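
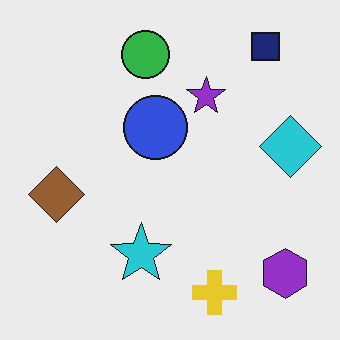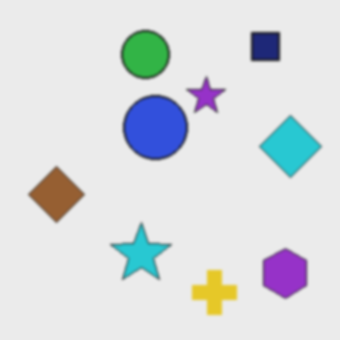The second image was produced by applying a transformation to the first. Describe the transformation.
It was lightly blurred.

Shape edges and outlines are uniformly softened across the whole image.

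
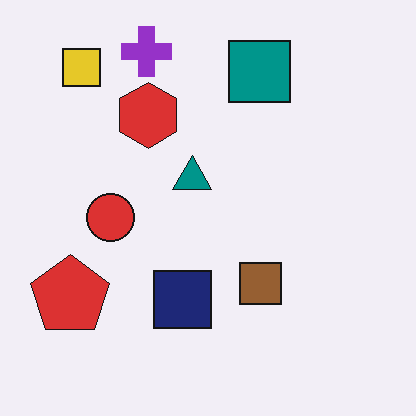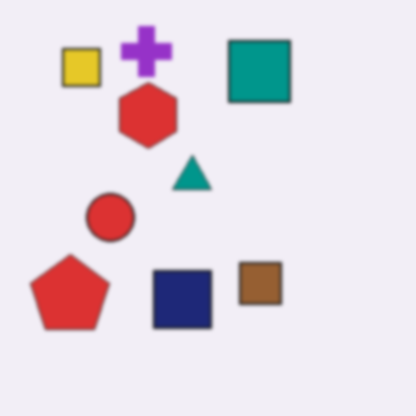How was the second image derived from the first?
Given a subtle gaussian blur.

Shape edges and outlines are uniformly softened across the whole image.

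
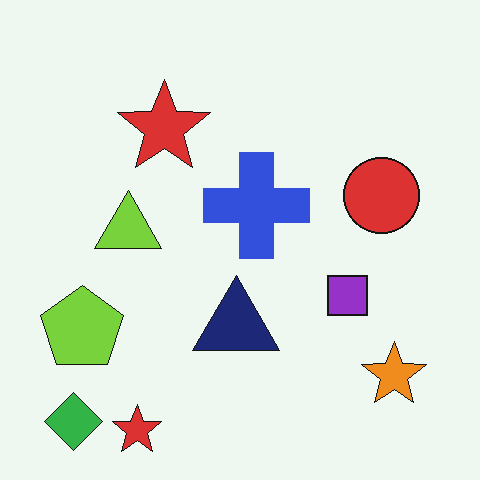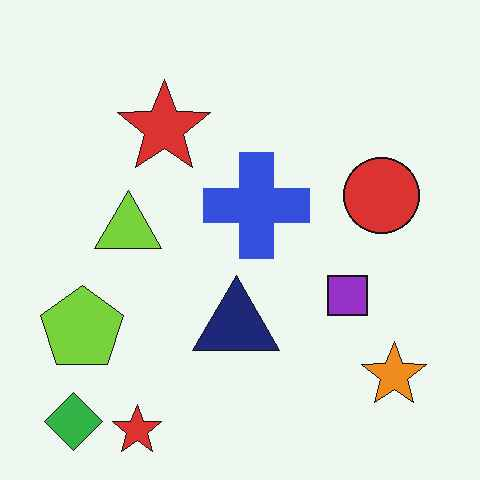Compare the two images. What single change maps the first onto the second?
The transformation is: JPEG-compressed with visible artifacts.

Blocky 8×8 compression artifacts appear around shape edges and the flat background shows ringing — characteristic JPEG degradation.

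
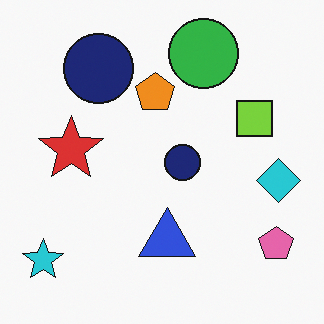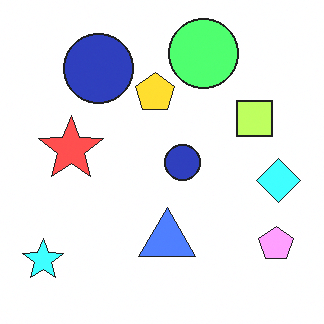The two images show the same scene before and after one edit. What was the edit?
The image was substantially brightened.

Every pixel — background and shapes alike — is uniformly brightened.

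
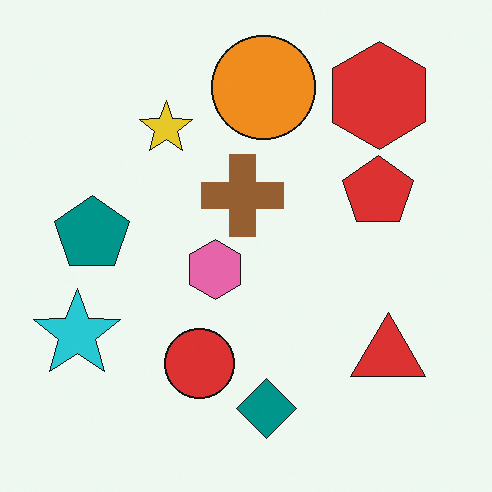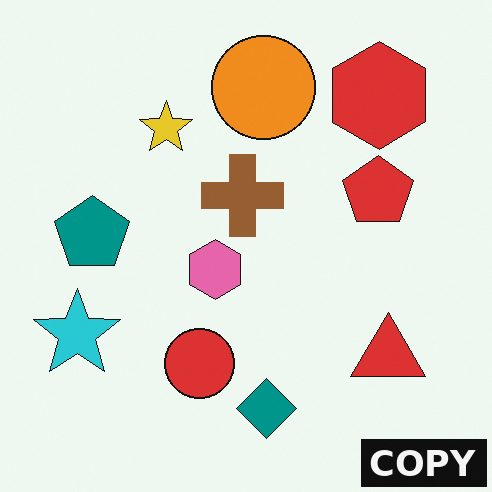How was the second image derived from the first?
Watermarked with the text "COPY" in the lower-right corner.

A dark label reading "COPY" appears in the lower-right corner.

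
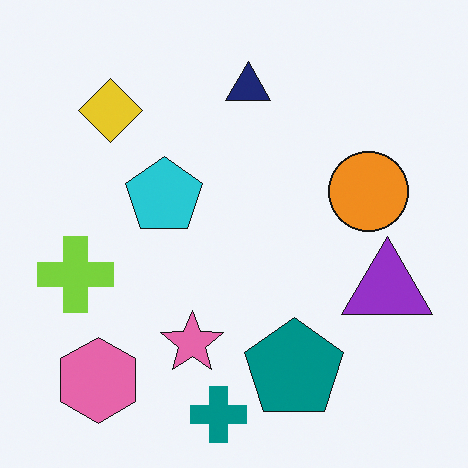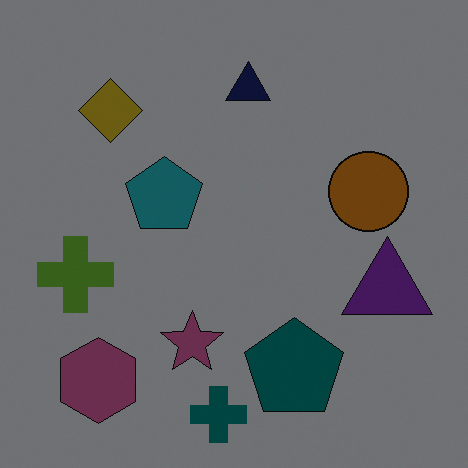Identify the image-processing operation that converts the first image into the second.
The second image is the first darkened a lot.

Every pixel — background and shapes alike — is uniformly darkened.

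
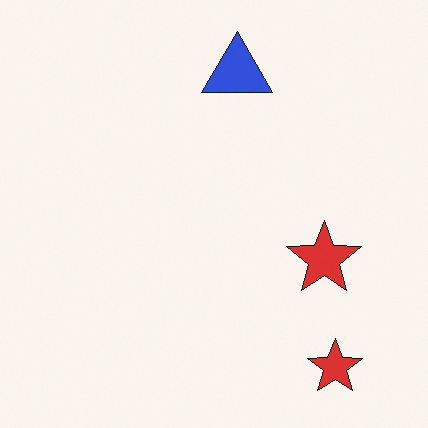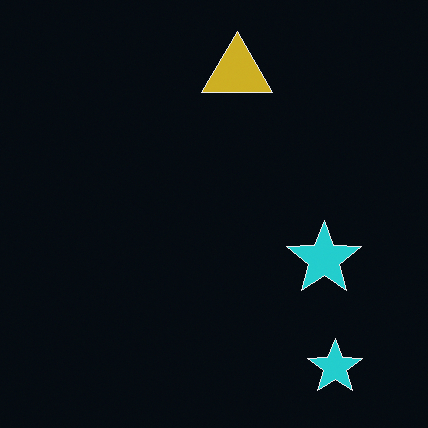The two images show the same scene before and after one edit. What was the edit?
The image was color-inverted (negative).

The light background has become dark and every shape's color is its complement — a photographic negative.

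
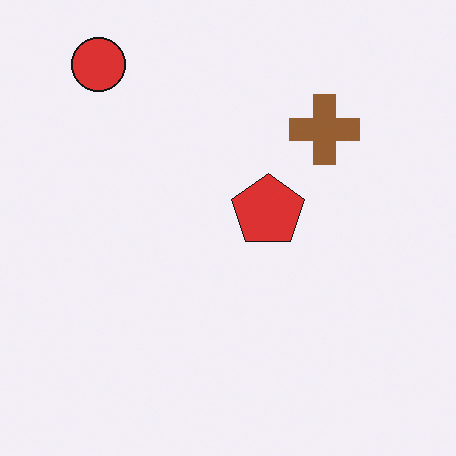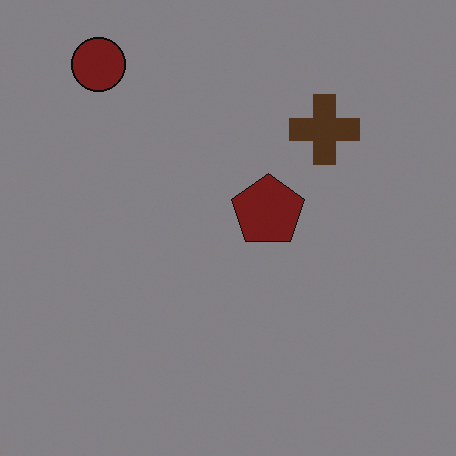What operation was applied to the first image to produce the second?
The image was substantially darkened.

Every pixel — background and shapes alike — is uniformly darkened.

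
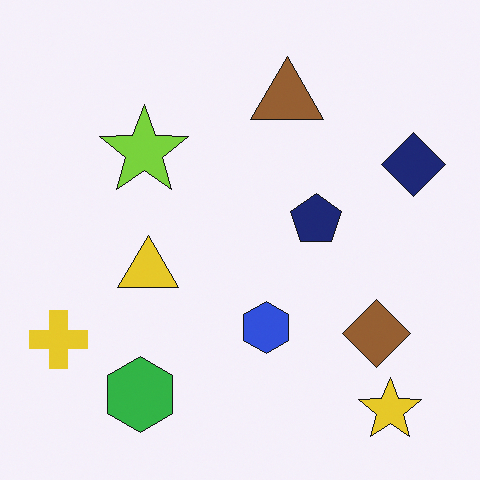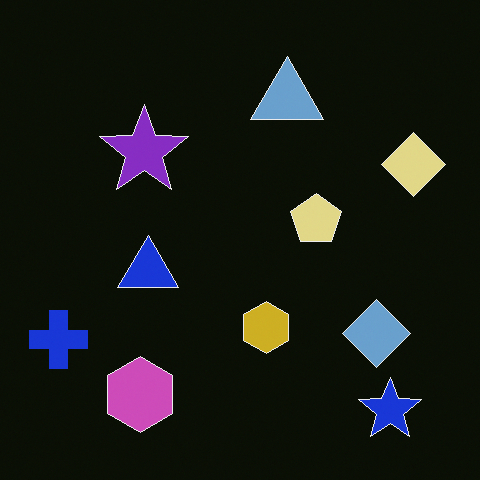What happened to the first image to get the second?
The second image is the first color-inverted (negative).

The light background has become dark and every shape's color is its complement — a photographic negative.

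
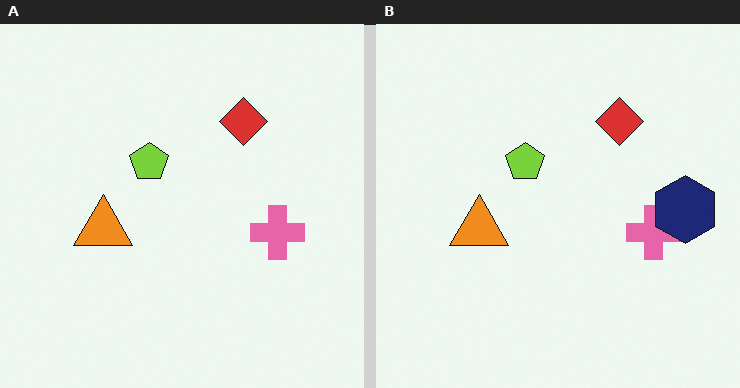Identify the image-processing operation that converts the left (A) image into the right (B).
It was overlaid with an additional navy hexagon.

A navy hexagon appears in the right (B) image that is absent from the left (A).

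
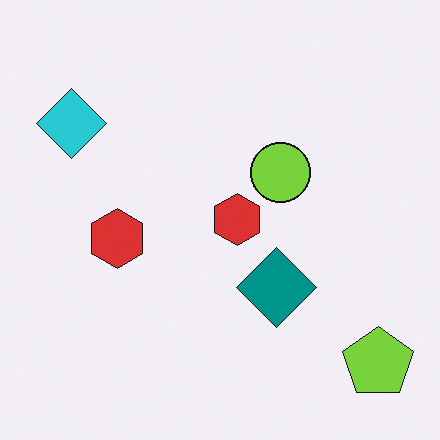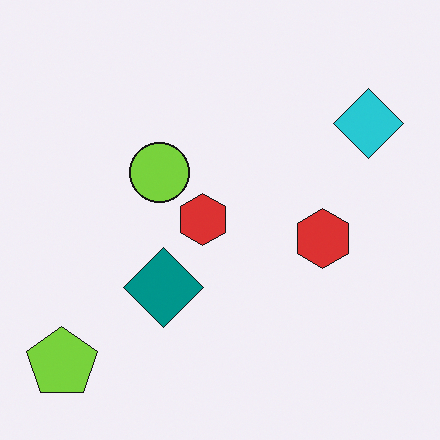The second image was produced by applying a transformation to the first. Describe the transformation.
The image was flipped horizontally (left ↔ right).

The lime pentagon is in the bottom-right of the first image and the bottom-left of the second — shapes on opposite sides of the vertical midline have swapped in a mirror flip.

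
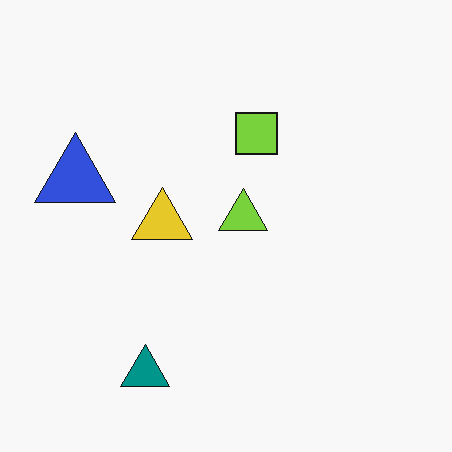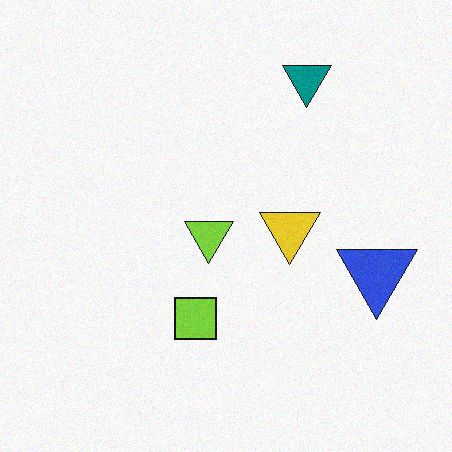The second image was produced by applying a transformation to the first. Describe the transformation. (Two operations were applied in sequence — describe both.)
Rotated 180°, then degraded with subtle gaussian noise.

The teal triangle sits in the bottom-left of the first image and the top-right of the second — consistent with a whole-image 180° rotation. Random speckle covers the whole image, including the flat background.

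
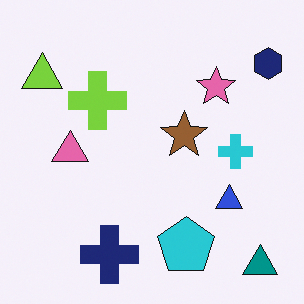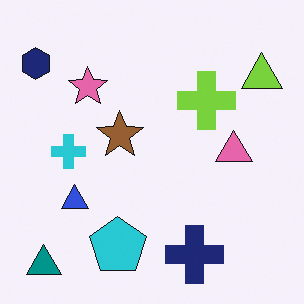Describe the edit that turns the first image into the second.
The second image is the first flipped horizontally (left ↔ right).

The navy hexagon is in the top-right of the first image and the top-left of the second — shapes on opposite sides of the vertical midline have swapped in a mirror flip.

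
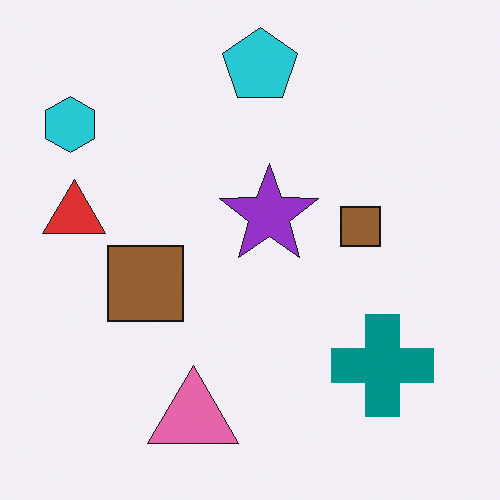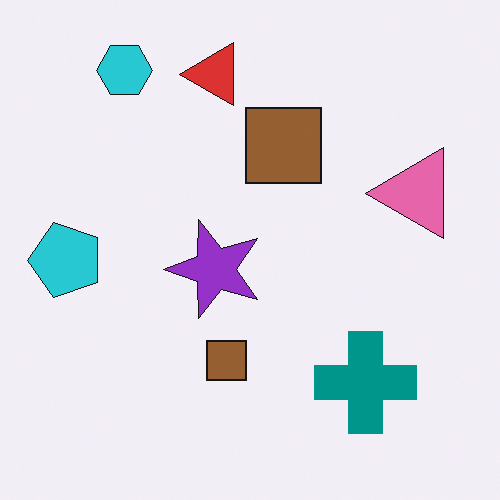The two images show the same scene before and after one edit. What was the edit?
The transformation is: transposed (reflected across the top-left ↔ bottom-right diagonal).

Shapes have swapped their row and column positions — what was in the top-right is now in the bottom-left — a diagonal reflection.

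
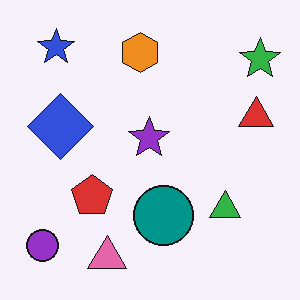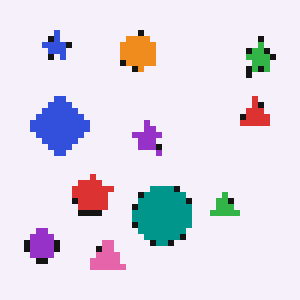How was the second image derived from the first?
The image was moderately pixelated.

Shapes are reduced to large square blocks; fine edges and outlines are lost — a downscale-then-upscale (mosaic) effect.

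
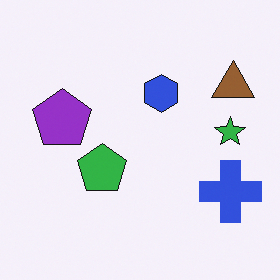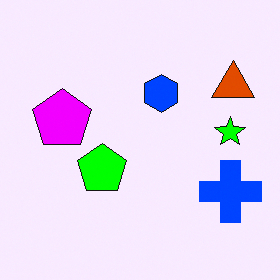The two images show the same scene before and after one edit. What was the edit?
This is the original image heavily oversaturated.

All colors are more vivid — a global saturation change.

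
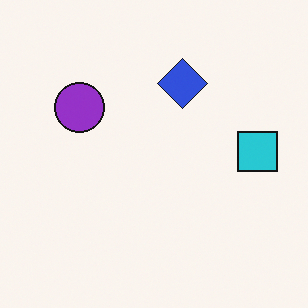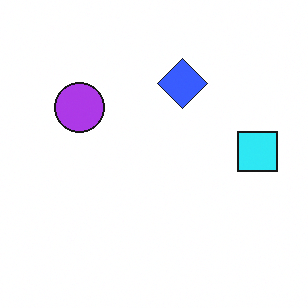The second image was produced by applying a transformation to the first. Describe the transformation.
The second image is the first brightened a little.

Every pixel — background and shapes alike — is uniformly brightened.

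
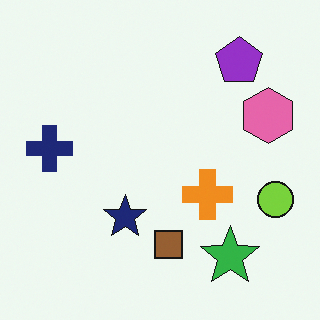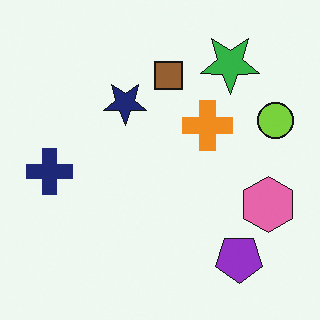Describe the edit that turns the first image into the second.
Flipped vertically (top ↔ bottom).

The purple pentagon is in the top-right of the first image and the bottom-right of the second — shapes on opposite sides of the horizontal midline have swapped in a mirror flip.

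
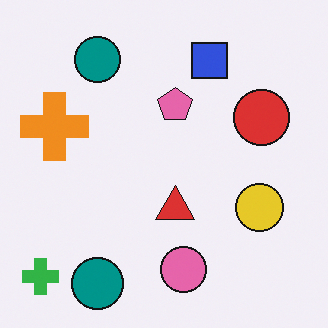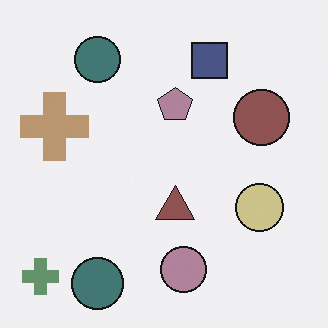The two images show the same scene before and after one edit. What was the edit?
It was made much more muted (saturation change).

All colors are more muted and greyish — a global saturation change.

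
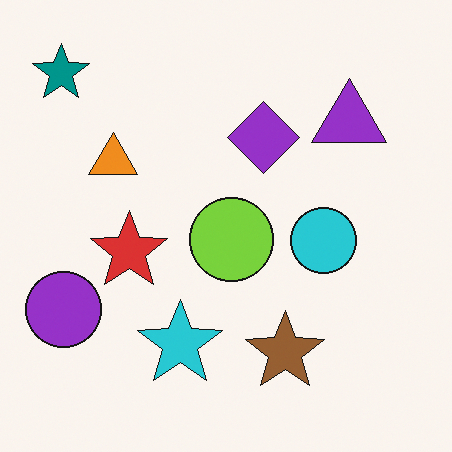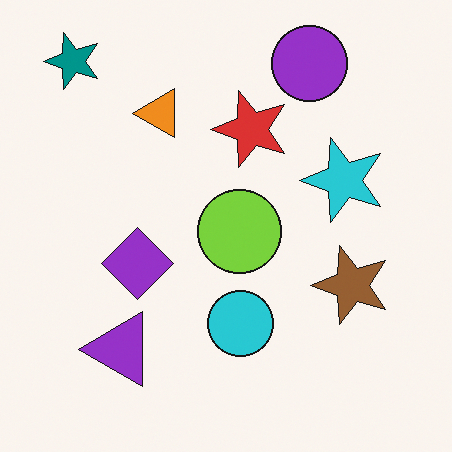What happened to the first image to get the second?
The second image is the first transposed (reflected across the top-left ↔ bottom-right diagonal).

Shapes have swapped their row and column positions — what was in the top-right is now in the bottom-left — a diagonal reflection.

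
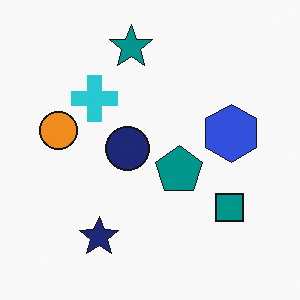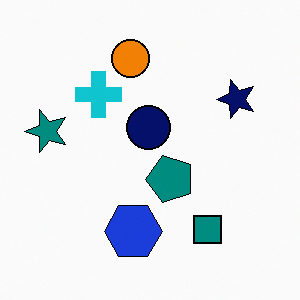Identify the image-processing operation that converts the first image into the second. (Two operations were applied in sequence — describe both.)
It was given slightly increased contrast, then transposed (reflected across the top-left ↔ bottom-right diagonal).

Tones are pushed away from mid-grey across the whole image — a global contrast change. Shapes have swapped their row and column positions — what was in the top-right is now in the bottom-left — a diagonal reflection.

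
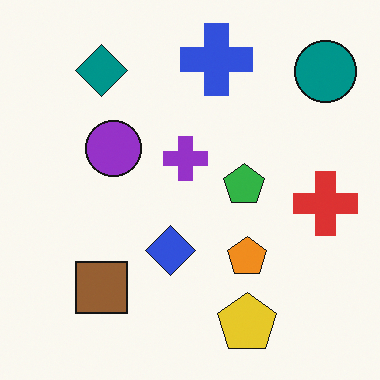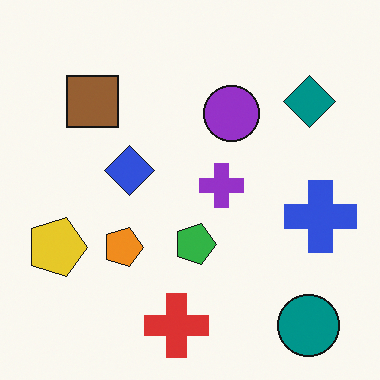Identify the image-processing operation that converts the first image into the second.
The image was rotated 90° clockwise.

The teal circle sits in the top-right of the first image and the bottom-right of the second — consistent with a whole-image 90° clockwise rotation.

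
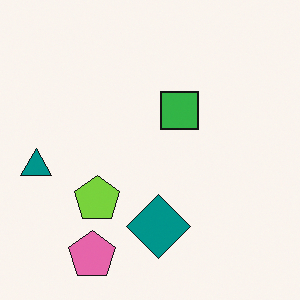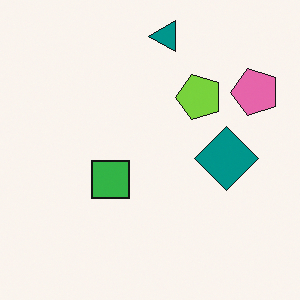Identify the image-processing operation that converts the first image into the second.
The second image is the first transposed (reflected across the top-left ↔ bottom-right diagonal).

Shapes have swapped their row and column positions — what was in the top-right is now in the bottom-left — a diagonal reflection.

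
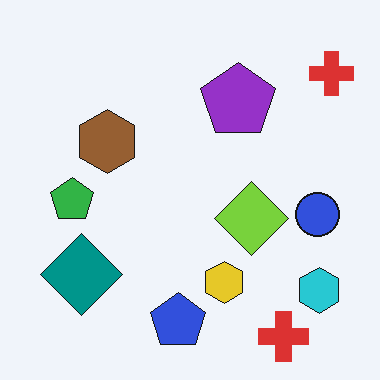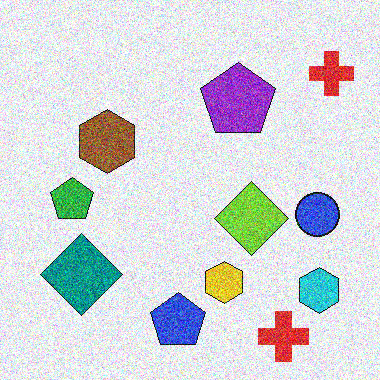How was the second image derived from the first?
It was degraded with strong gaussian noise.

Random speckle covers the whole image, including the flat background.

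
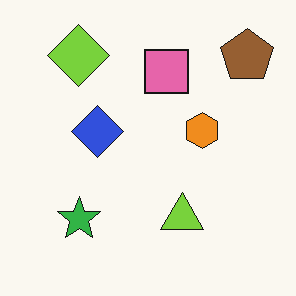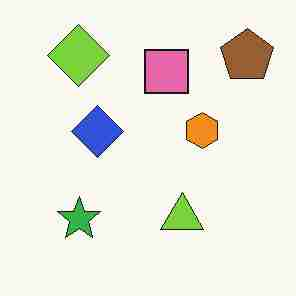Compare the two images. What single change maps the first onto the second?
The transformation is: degraded with heavy JPEG compression.

Blocky 8×8 compression artifacts appear around shape edges and the flat background shows ringing — characteristic JPEG degradation.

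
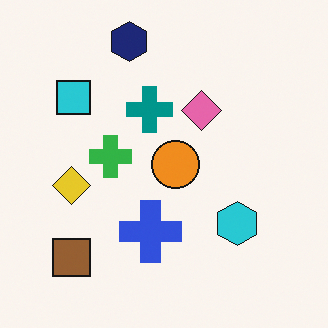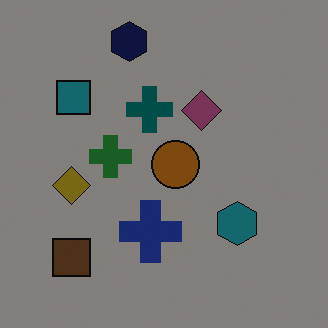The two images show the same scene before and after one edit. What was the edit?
The image was noticeably darkened.

Every pixel — background and shapes alike — is uniformly darkened.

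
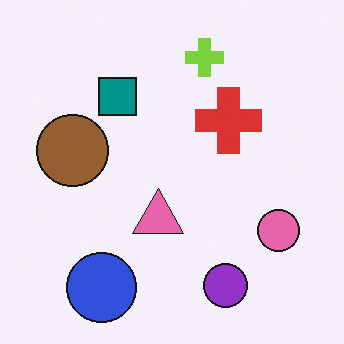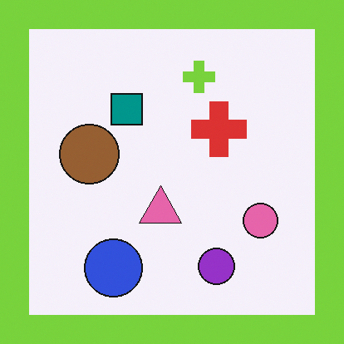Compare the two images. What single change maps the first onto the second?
Framed with a lime border.

A solid lime frame runs around the edge of the second image, with the content slightly shrunk inside it.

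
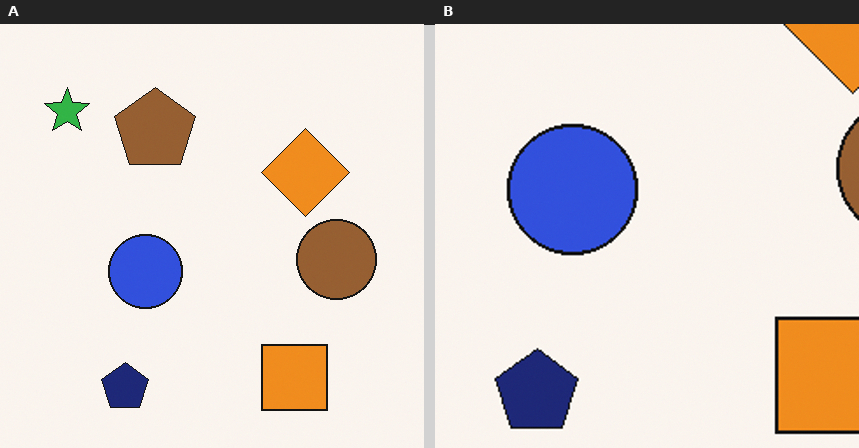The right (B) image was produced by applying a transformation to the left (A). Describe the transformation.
The transformation is: cropped to a noticeably smaller region and rescaled.

The visible shapes are larger and the field of view is narrower; shapes near the original edges may be partly or wholly outside the frame — a crop-and-rescale.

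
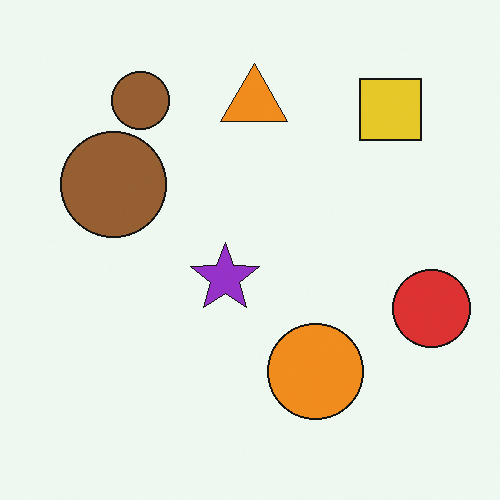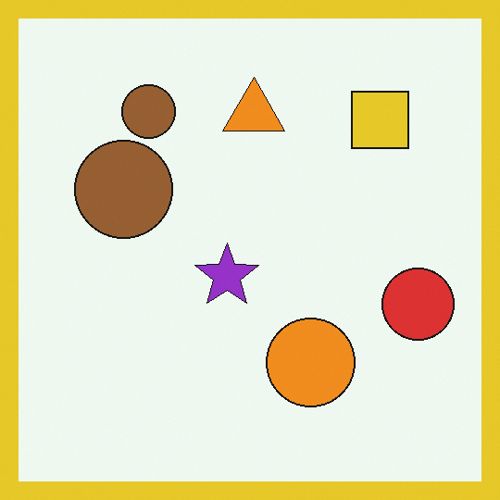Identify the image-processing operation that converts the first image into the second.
Framed with a yellow border.

A solid yellow frame runs around the edge of the second image, with the content slightly shrunk inside it.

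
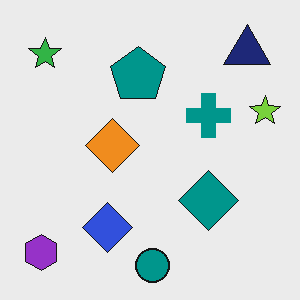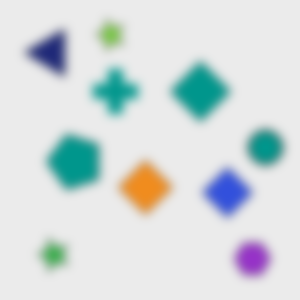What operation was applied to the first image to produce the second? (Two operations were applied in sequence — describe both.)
This is the original image rotated 90° counter-clockwise, then heavily blurred.

The purple hexagon sits in the bottom-left of the first image and the bottom-right of the second — consistent with a whole-image 90° counter-clockwise rotation. Shape edges and outlines are uniformly softened across the whole image.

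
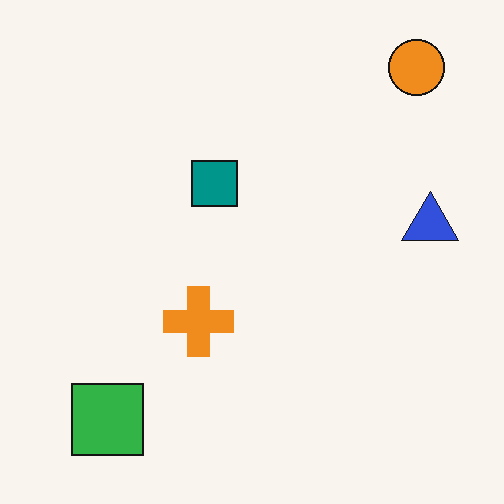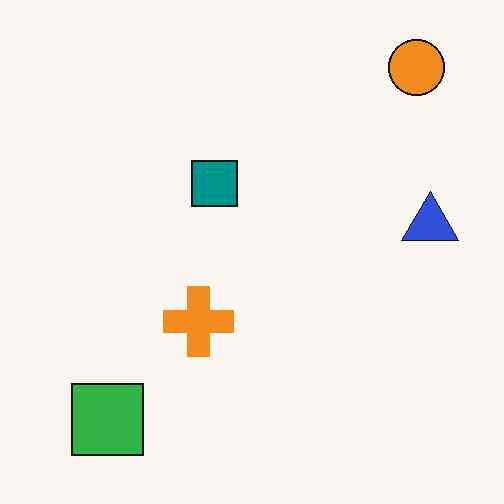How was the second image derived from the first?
The image was given moderate JPEG compression.

Blocky 8×8 compression artifacts appear around shape edges and the flat background shows ringing — characteristic JPEG degradation.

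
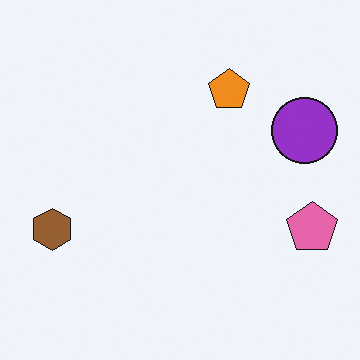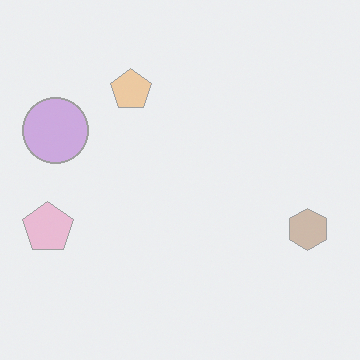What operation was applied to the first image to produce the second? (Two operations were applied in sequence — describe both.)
The second image is the first flipped horizontally (left ↔ right), then washed out (contrast reduced).

The pink pentagon is in the right of the first image and the left of the second — shapes on opposite sides of the vertical midline have swapped in a mirror flip. Tones are pushed toward mid-grey across the whole image — a global contrast change.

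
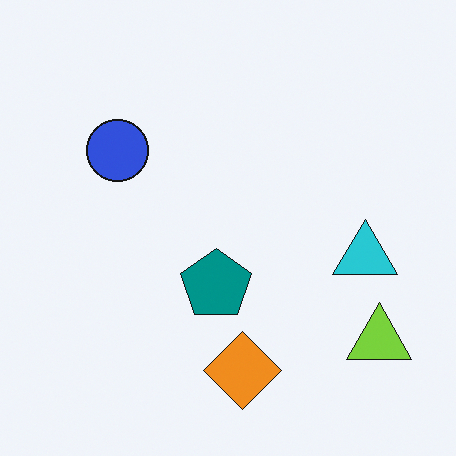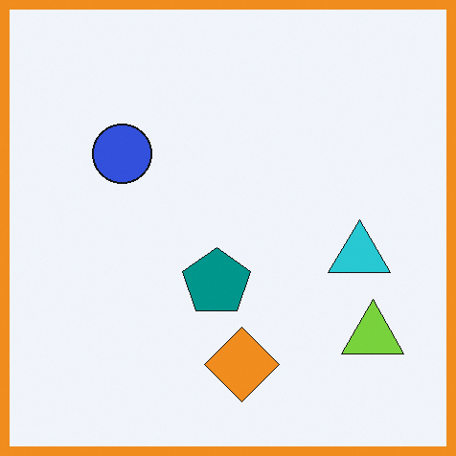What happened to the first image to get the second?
The transformation is: framed with a orange border.

A solid orange frame runs around the edge of the second image, with the content slightly shrunk inside it.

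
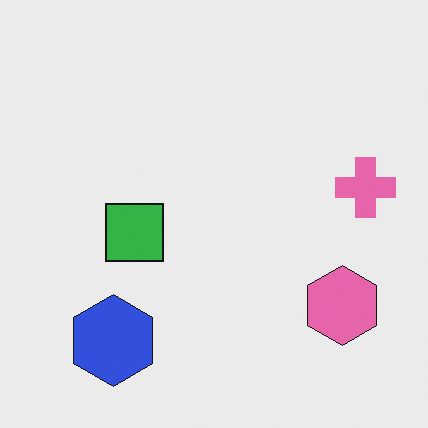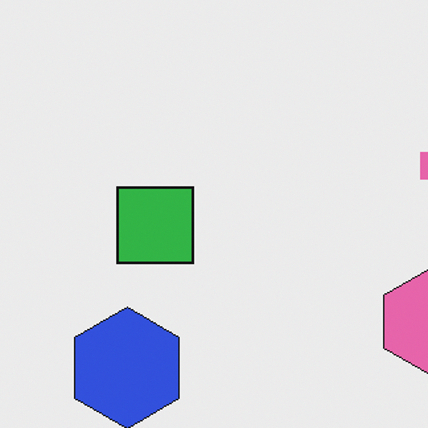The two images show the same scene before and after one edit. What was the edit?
The second image is the first cropped slightly and scaled back up.

The visible shapes are larger and the field of view is narrower; shapes near the original edges may be partly or wholly outside the frame — a crop-and-rescale.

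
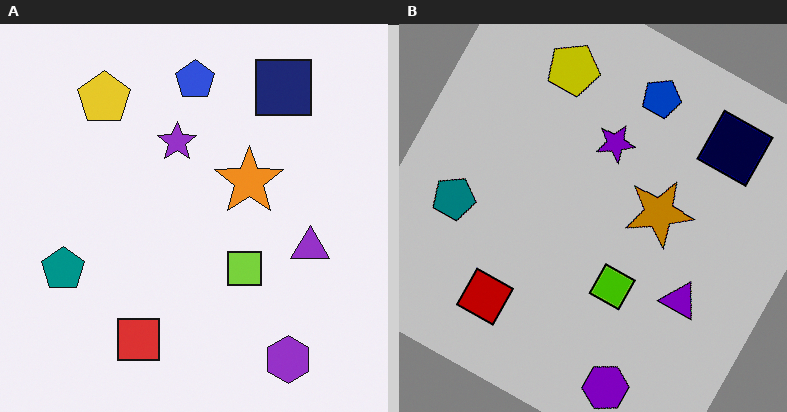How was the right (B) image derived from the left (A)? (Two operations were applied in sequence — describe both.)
This is the original image rotated clockwise by a moderate amount, then aggressively posterized.

Every shape is tilted by the same angle and the image corners show triangular fill wedges — a whole-image rotation by a non-right angle. Each flat color has snapped to a coarser quantized level — most visibly, the near-white background has dropped to a flat grey.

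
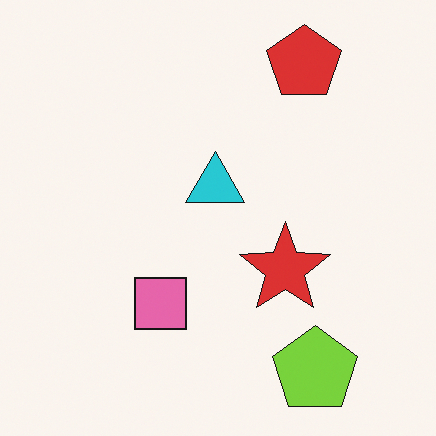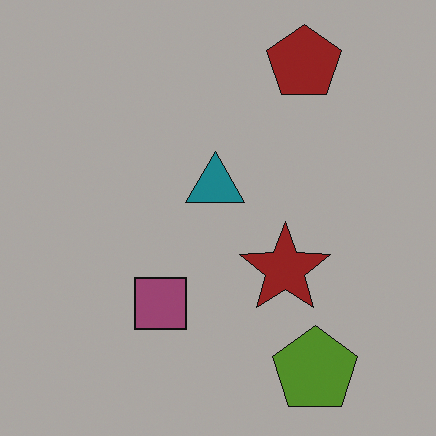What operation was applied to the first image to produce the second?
It was darkened a lot.

Every pixel — background and shapes alike — is uniformly darkened.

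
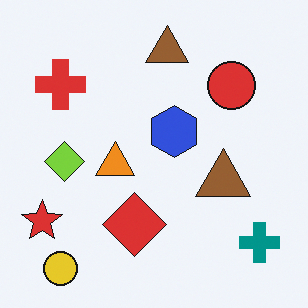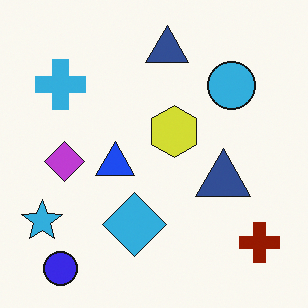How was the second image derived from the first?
Hue-shifted through roughly half the color wheel.

Every shape's color has rotated by the same amount around the hue wheel — a uniform hue shift.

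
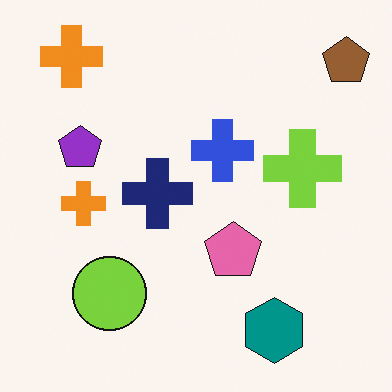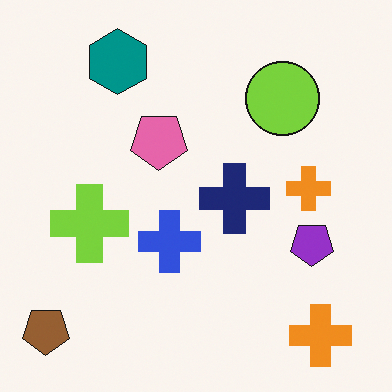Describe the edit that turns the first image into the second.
The transformation is: rotated 180°.

The brown pentagon sits in the top-right of the first image and the bottom-left of the second — consistent with a whole-image 180° rotation.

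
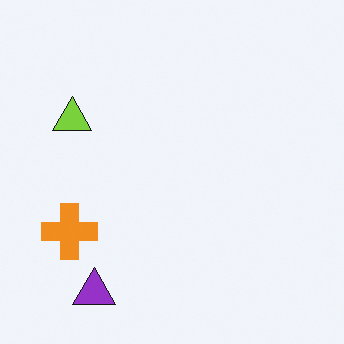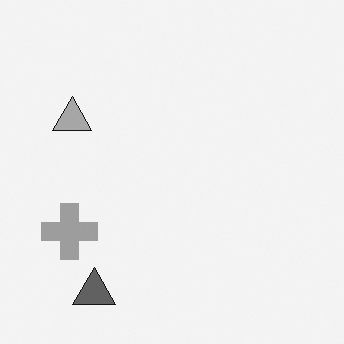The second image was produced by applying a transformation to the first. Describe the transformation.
The second image is the first converted to grayscale.

All color is removed — every shape is now a shade of grey.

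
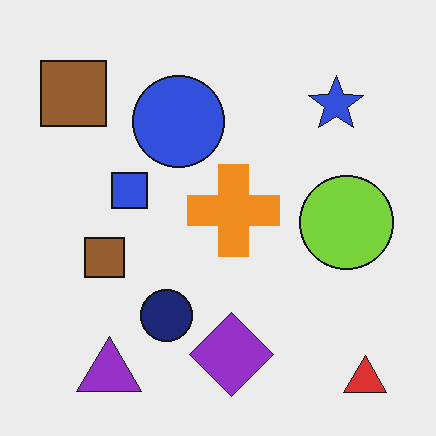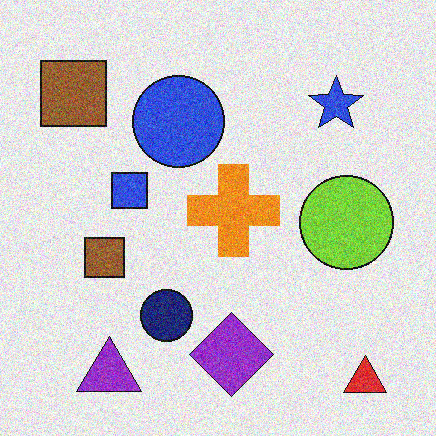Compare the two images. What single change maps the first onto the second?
Degraded with moderate additive noise.

Random speckle covers the whole image, including the flat background.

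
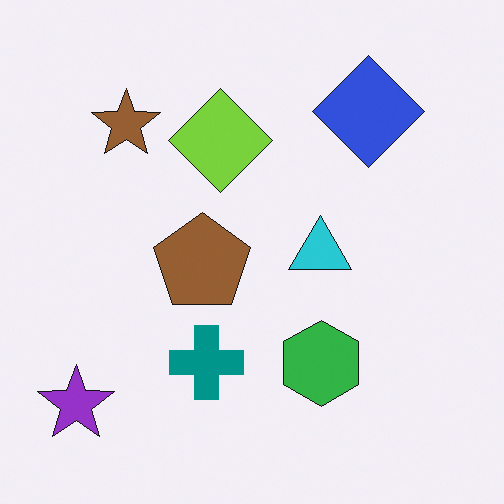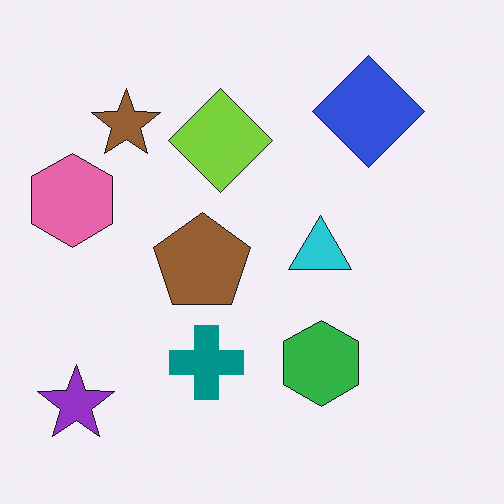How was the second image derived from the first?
It was overlaid with an additional pink hexagon.

A pink hexagon appears in the second image that is absent from the first.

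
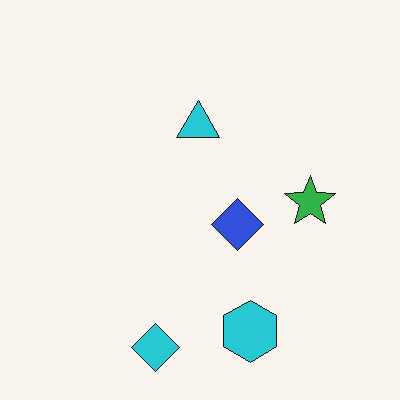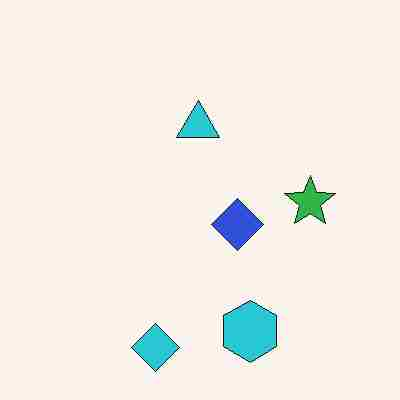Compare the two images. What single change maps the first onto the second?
Degraded with heavy JPEG compression.

Blocky 8×8 compression artifacts appear around shape edges and the flat background shows ringing — characteristic JPEG degradation.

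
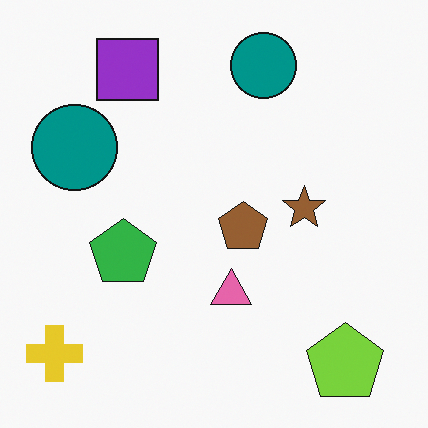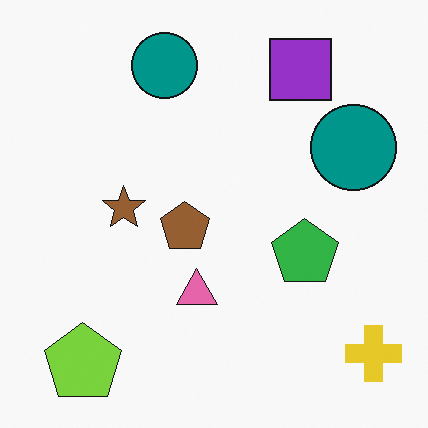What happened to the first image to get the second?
Flipped horizontally (left ↔ right).

The yellow cross is in the bottom-left of the first image and the bottom-right of the second — shapes on opposite sides of the vertical midline have swapped in a mirror flip.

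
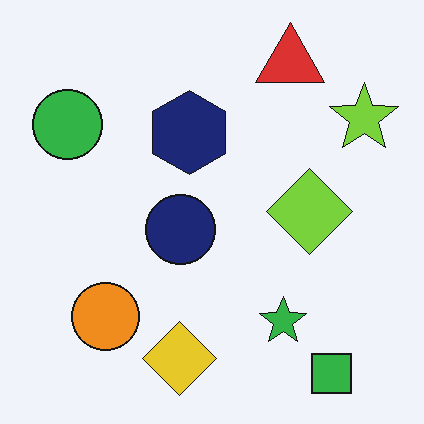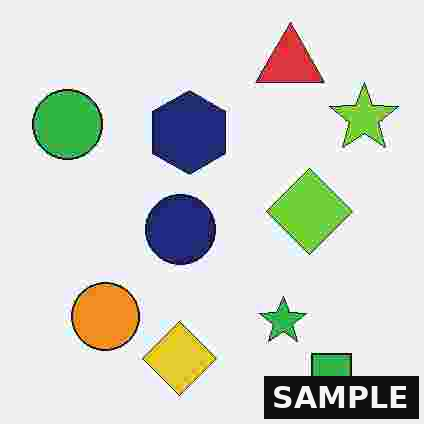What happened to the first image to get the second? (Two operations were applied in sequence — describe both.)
Degraded with heavy JPEG compression, then watermarked with the text "SAMPLE" in the lower-right corner.

Blocky 8×8 compression artifacts appear around shape edges and the flat background shows ringing — characteristic JPEG degradation. A dark label reading "SAMPLE" appears in the lower-right corner.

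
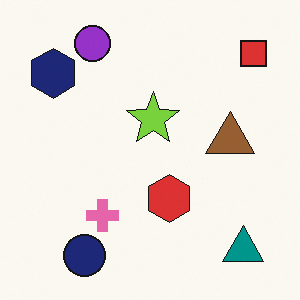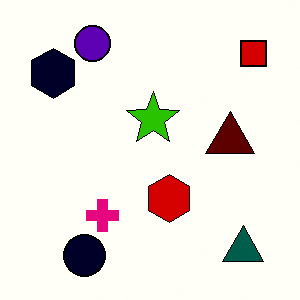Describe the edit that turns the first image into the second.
It was given much higher contrast.

Tones are pushed away from mid-grey across the whole image — a global contrast change.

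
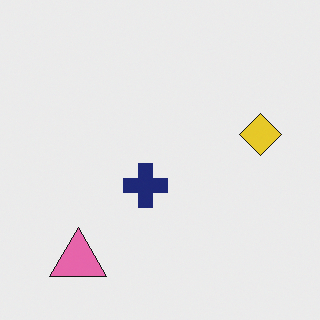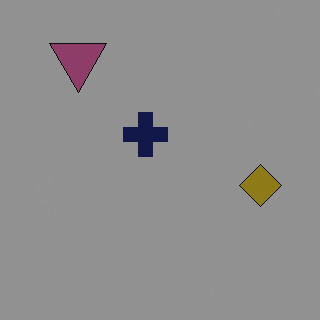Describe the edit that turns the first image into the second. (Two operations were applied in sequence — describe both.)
Substantially darkened, then flipped vertically (top ↔ bottom).

Every pixel — background and shapes alike — is uniformly darkened. The pink triangle is in the bottom-left of the first image and the top-left of the second — shapes on opposite sides of the horizontal midline have swapped in a mirror flip.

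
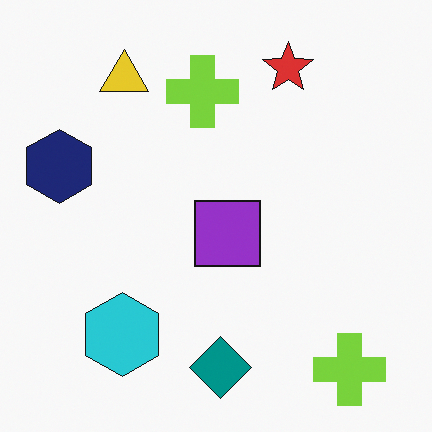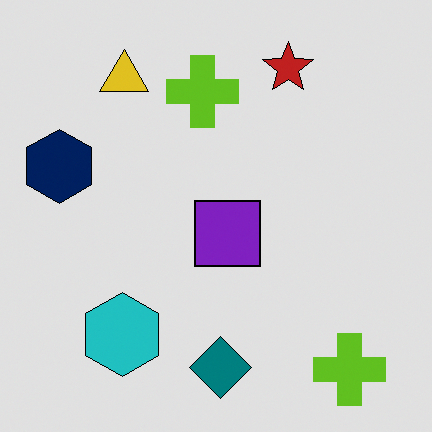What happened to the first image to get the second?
The image was posterized to a reduced palette.

Each flat color has snapped to a coarser quantized level — most visibly, the near-white background has dropped to a flat grey.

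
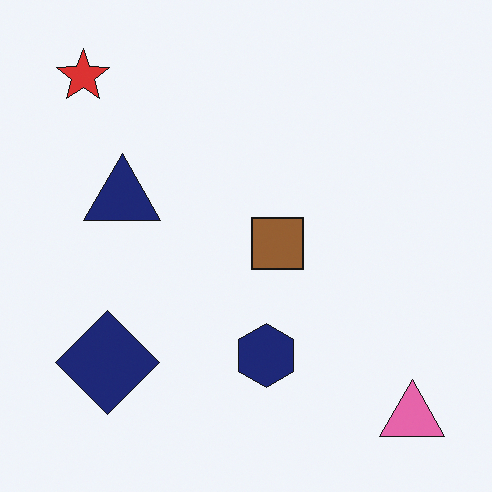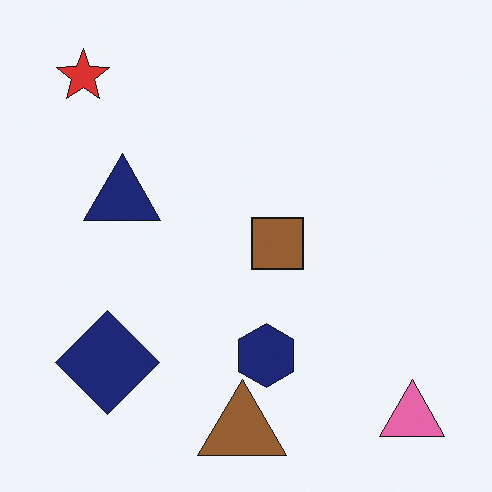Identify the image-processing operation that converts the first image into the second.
The image was overlaid with an additional brown triangle.

A brown triangle appears in the second image that is absent from the first.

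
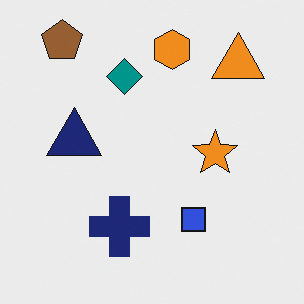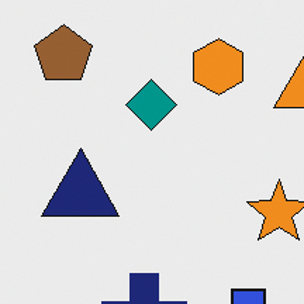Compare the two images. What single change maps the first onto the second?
The image was cropped to a modestly smaller region and rescaled.

The visible shapes are larger and the field of view is narrower; shapes near the original edges may be partly or wholly outside the frame — a crop-and-rescale.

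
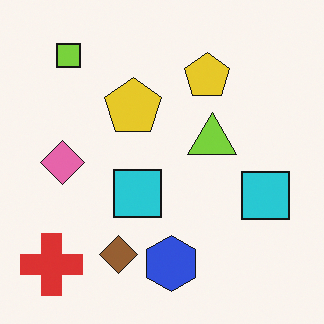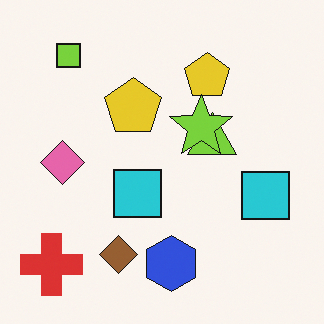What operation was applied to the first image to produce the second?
Overlaid with an additional lime star.

A lime star appears in the second image that is absent from the first.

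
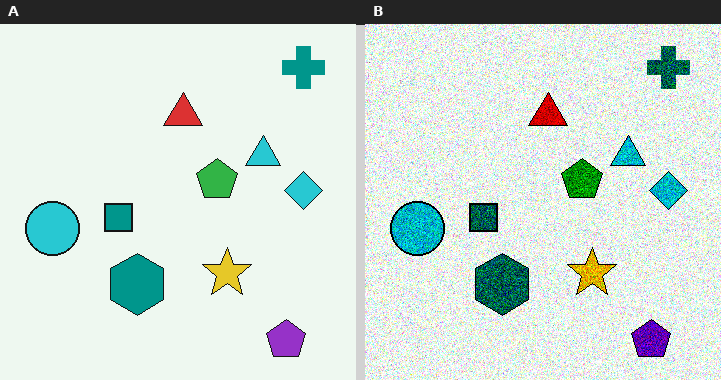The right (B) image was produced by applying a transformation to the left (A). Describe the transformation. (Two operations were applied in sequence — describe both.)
The transformation is: degraded with moderate additive noise, then boosted in contrast.

Random speckle covers the whole image, including the flat background. Tones are pushed away from mid-grey across the whole image — a global contrast change.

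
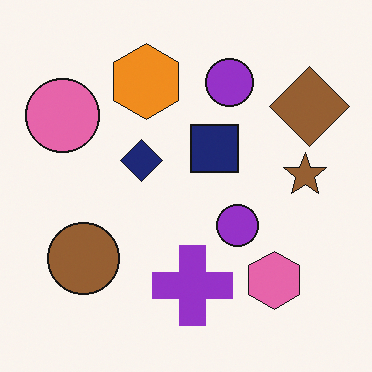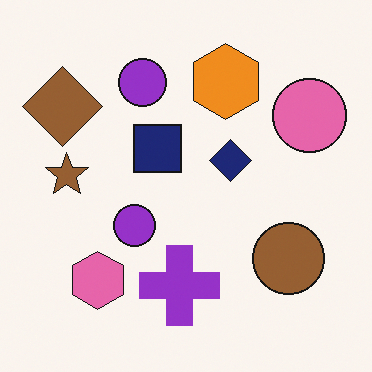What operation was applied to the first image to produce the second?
The second image is the first flipped horizontally (left ↔ right).

The pink circle is in the top-left of the first image and the top-right of the second — shapes on opposite sides of the vertical midline have swapped in a mirror flip.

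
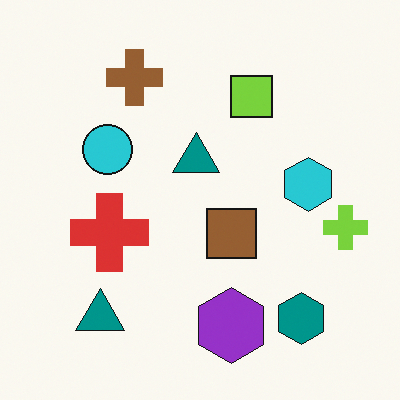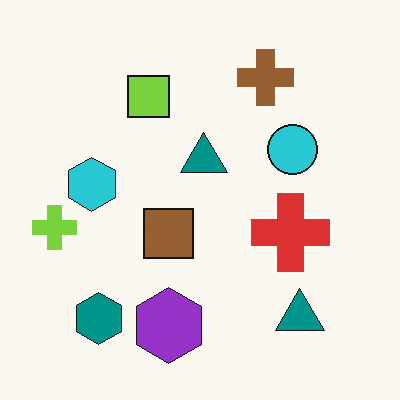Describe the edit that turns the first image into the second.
The transformation is: flipped horizontally (left ↔ right).

The lime cross is in the right of the first image and the left of the second — shapes on opposite sides of the vertical midline have swapped in a mirror flip.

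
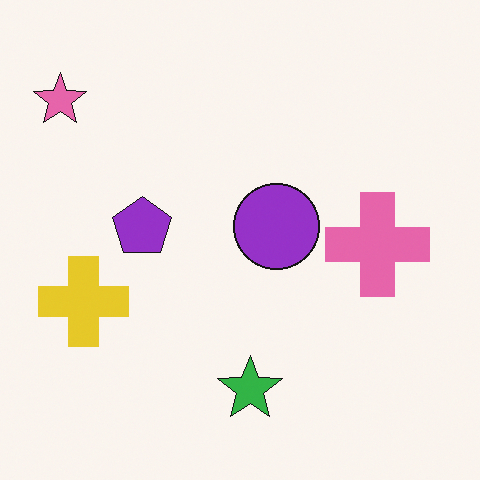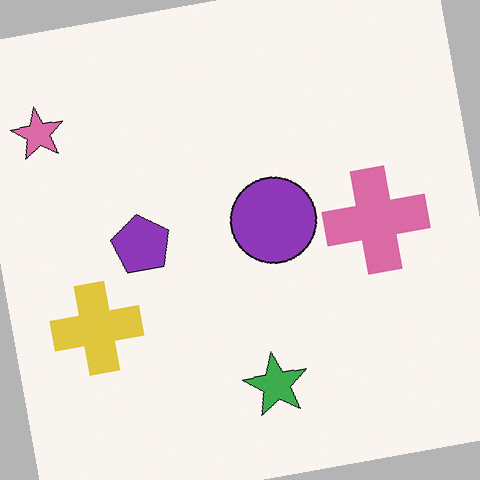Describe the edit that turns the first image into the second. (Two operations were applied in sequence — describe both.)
This is the original image rotated counter-clockwise by a slight angle, then slightly desaturated.

Every shape is tilted by the same angle and the image corners show triangular fill wedges — a whole-image rotation by a non-right angle. All colors are more muted and greyish — a global saturation change.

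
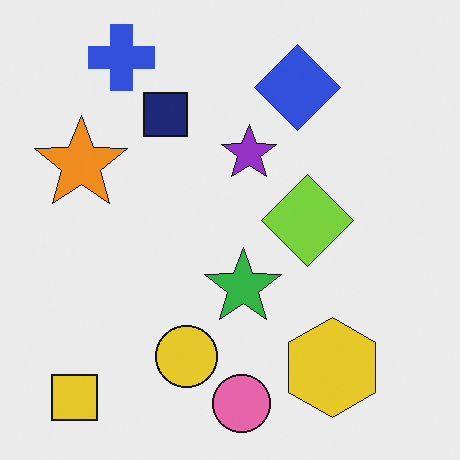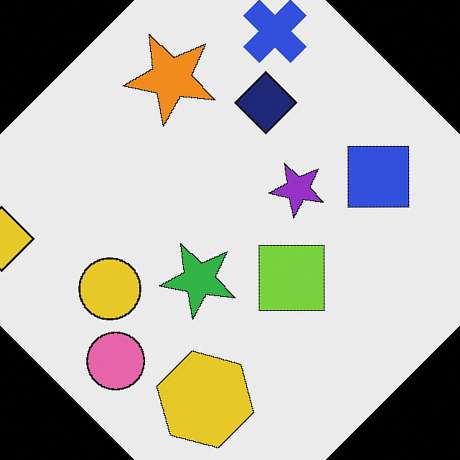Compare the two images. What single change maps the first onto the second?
It was rotated clockwise by a large amount — several tens of degrees.

Every shape is tilted by the same angle and the image corners show triangular fill wedges — a whole-image rotation by a non-right angle.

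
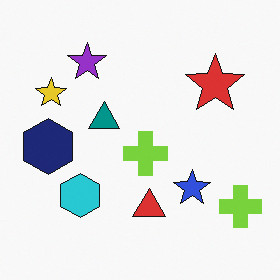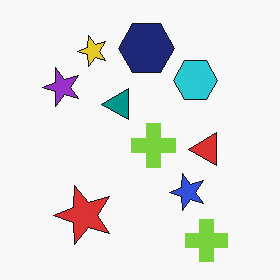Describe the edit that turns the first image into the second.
It was transposed (reflected across the top-left ↔ bottom-right diagonal).

Shapes have swapped their row and column positions — what was in the top-right is now in the bottom-left — a diagonal reflection.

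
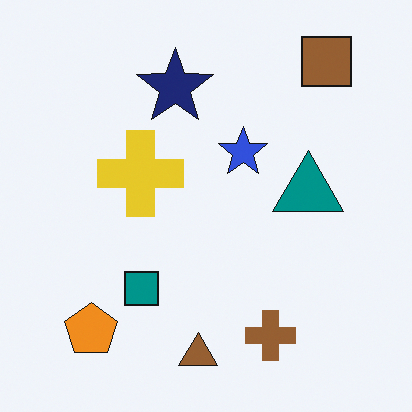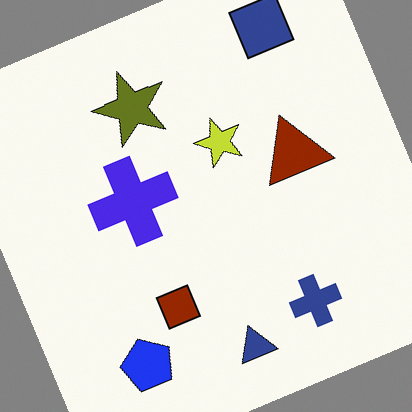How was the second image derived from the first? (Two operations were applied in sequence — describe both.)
The second image is the first rotated counter-clockwise by a moderate amount, then hue-shifted by a large amount.

Every shape is tilted by the same angle and the image corners show triangular fill wedges — a whole-image rotation by a non-right angle. Every shape's color has rotated by the same amount around the hue wheel — a uniform hue shift.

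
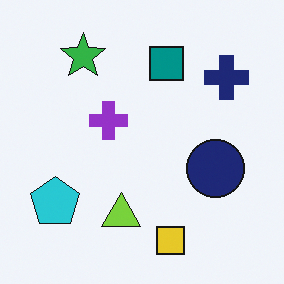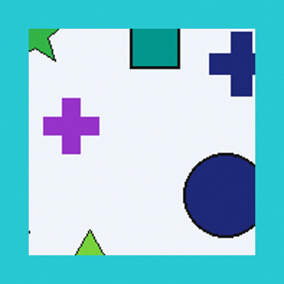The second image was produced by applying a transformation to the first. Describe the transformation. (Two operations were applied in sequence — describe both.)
It was cropped to a noticeably smaller region and rescaled, then framed with a cyan border.

The visible shapes are larger and the field of view is narrower; shapes near the original edges may be partly or wholly outside the frame — a crop-and-rescale. A solid cyan frame runs around the edge of the second image, with the content slightly shrunk inside it.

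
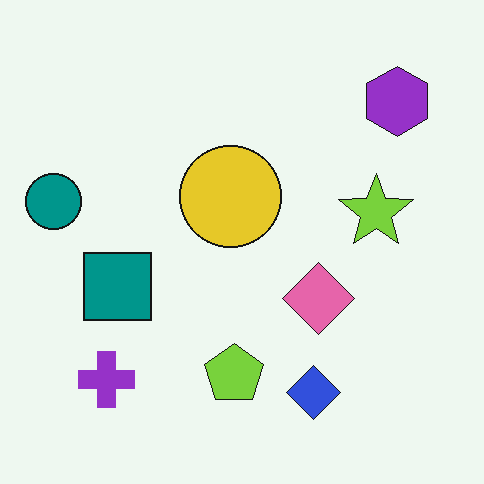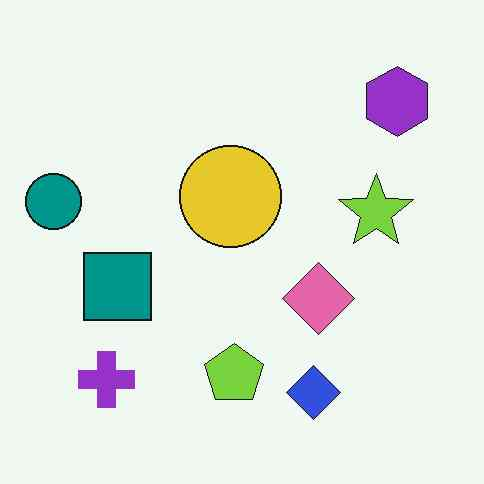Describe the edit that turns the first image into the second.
The transformation is: given moderate JPEG compression.

Blocky 8×8 compression artifacts appear around shape edges and the flat background shows ringing — characteristic JPEG degradation.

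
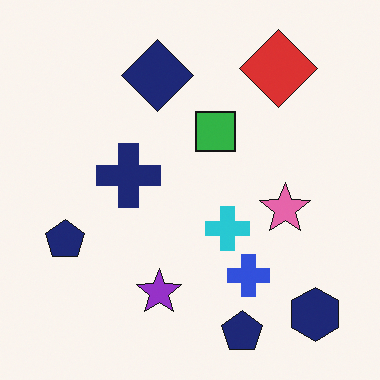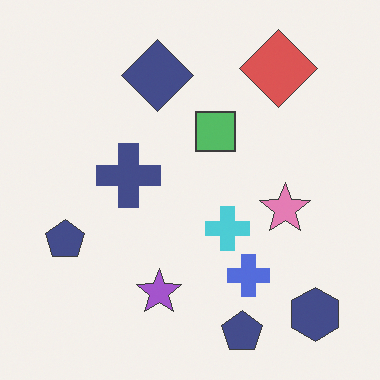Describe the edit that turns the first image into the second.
The transformation is: given slightly reduced contrast.

Tones are pushed toward mid-grey across the whole image — a global contrast change.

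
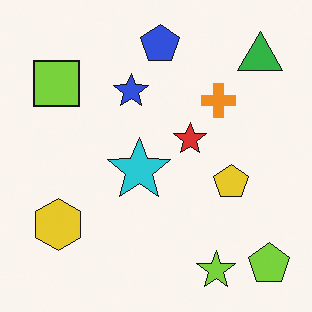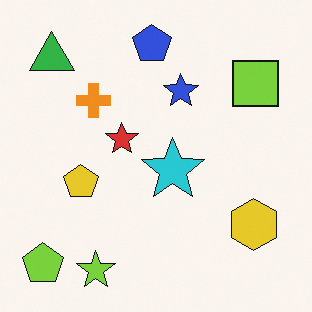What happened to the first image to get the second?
It was flipped horizontally (left ↔ right).

The lime pentagon is in the bottom-right of the first image and the bottom-left of the second — shapes on opposite sides of the vertical midline have swapped in a mirror flip.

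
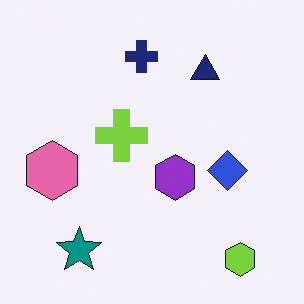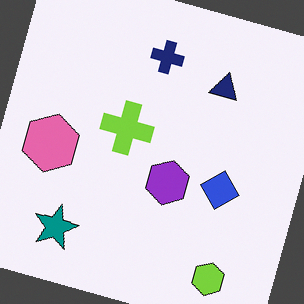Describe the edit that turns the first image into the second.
The transformation is: rotated clockwise by a clearly visible amount.

Every shape is tilted by the same angle and the image corners show triangular fill wedges — a whole-image rotation by a non-right angle.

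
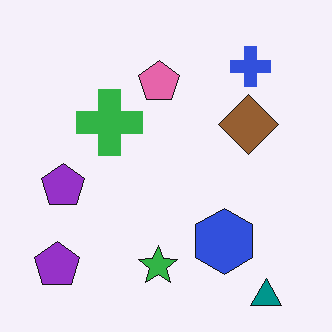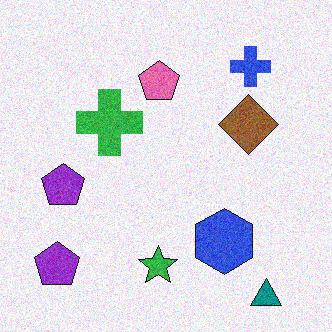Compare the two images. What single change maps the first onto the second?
The transformation is: degraded with moderate additive noise.

Random speckle covers the whole image, including the flat background.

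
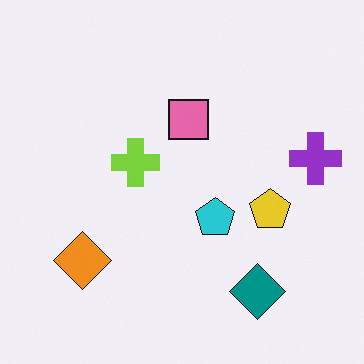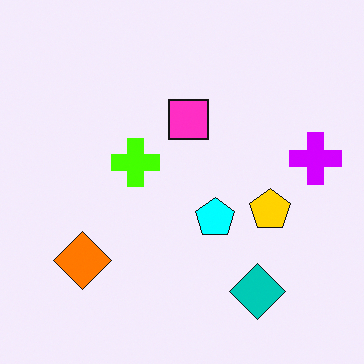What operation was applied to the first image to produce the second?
The image was heavily oversaturated.

All colors are more vivid — a global saturation change.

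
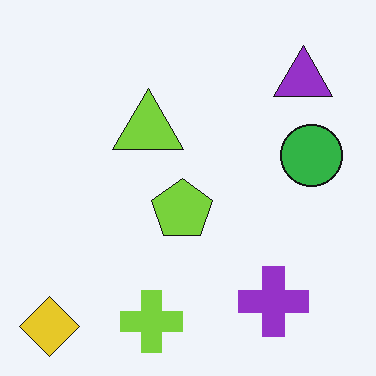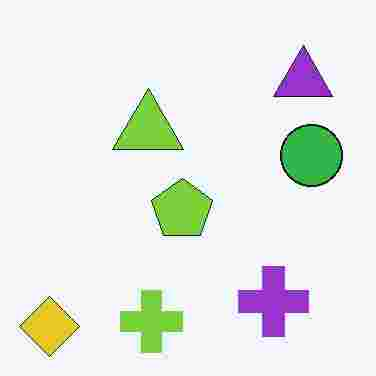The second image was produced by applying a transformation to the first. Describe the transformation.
Heavily JPEG-compressed with obvious blocking artifacts.

Blocky 8×8 compression artifacts appear around shape edges and the flat background shows ringing — characteristic JPEG degradation.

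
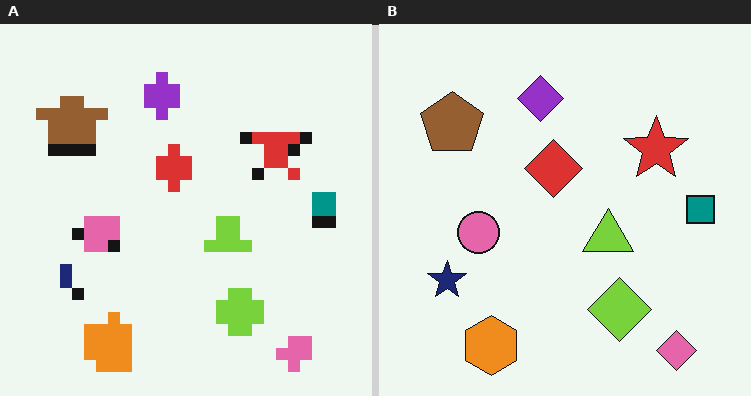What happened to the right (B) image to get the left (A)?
This is the original image coarsely pixelated.

Shapes are reduced to large square blocks; fine edges and outlines are lost — a downscale-then-upscale (mosaic) effect.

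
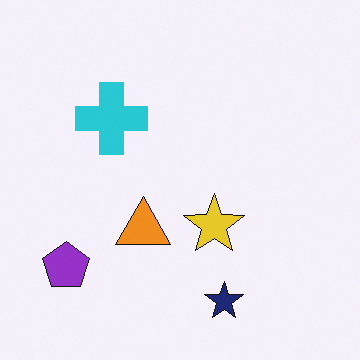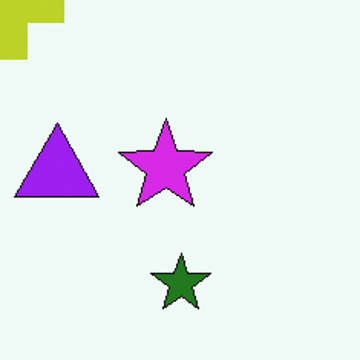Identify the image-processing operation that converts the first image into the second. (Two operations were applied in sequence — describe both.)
The second image is the first hue-shifted by a large amount, then cropped to a modestly smaller region and rescaled.

Every shape's color has rotated by the same amount around the hue wheel — a uniform hue shift. The visible shapes are larger and the field of view is narrower; shapes near the original edges may be partly or wholly outside the frame — a crop-and-rescale.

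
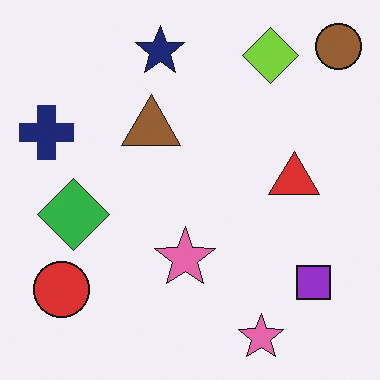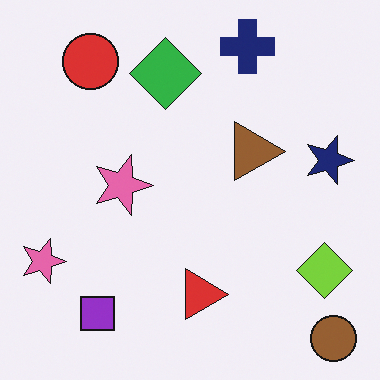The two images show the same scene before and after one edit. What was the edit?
This is the original image rotated 90° clockwise.

The brown circle sits in the top-right of the first image and the bottom-right of the second — consistent with a whole-image 90° clockwise rotation.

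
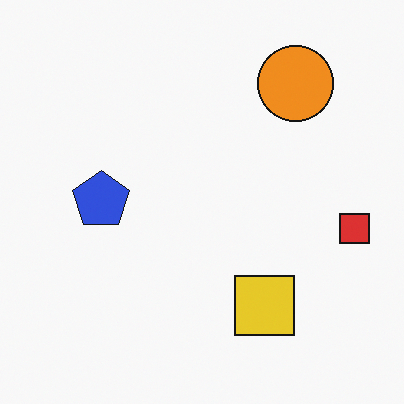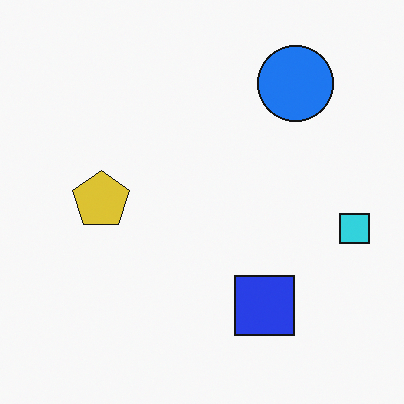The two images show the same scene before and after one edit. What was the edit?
The image was hue-shifted by a large amount.

Every shape's color has rotated by the same amount around the hue wheel — a uniform hue shift.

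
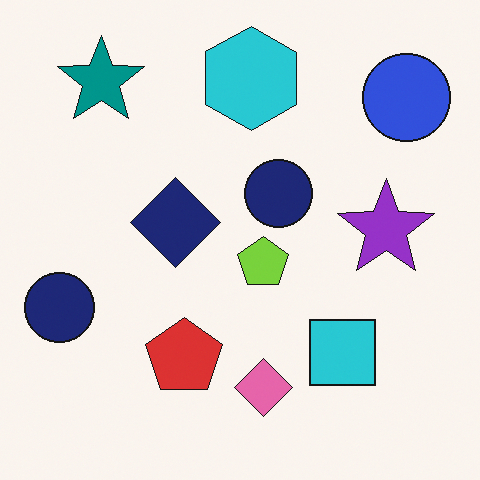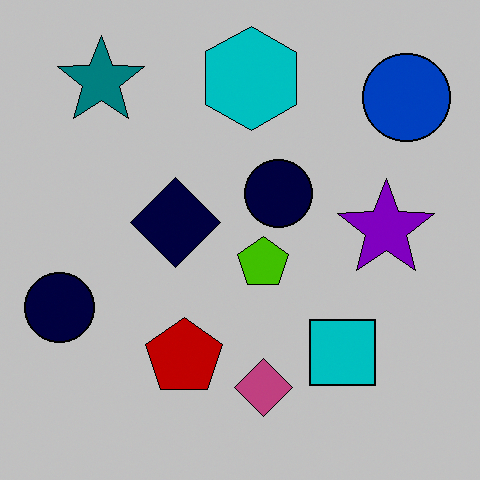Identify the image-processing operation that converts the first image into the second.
The image was heavily posterized to just a handful of flat colors.

Each flat color has snapped to a coarser quantized level — most visibly, the near-white background has dropped to a flat grey.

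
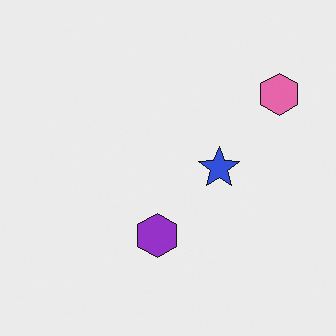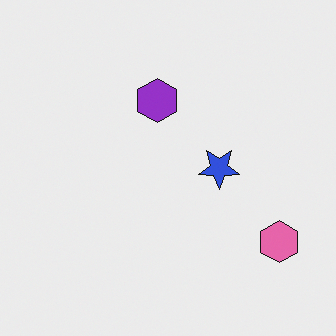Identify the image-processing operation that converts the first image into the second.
It was flipped vertically (top ↔ bottom).

The pink hexagon is in the top-right of the first image and the bottom-right of the second — shapes on opposite sides of the horizontal midline have swapped in a mirror flip.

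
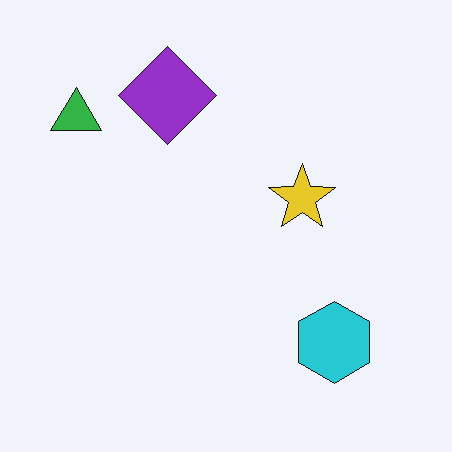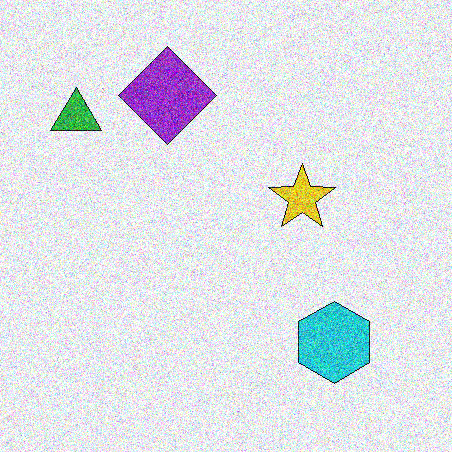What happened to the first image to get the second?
The second image is the first degraded with heavy additive noise.

Random speckle covers the whole image, including the flat background.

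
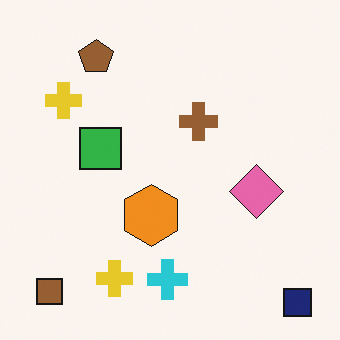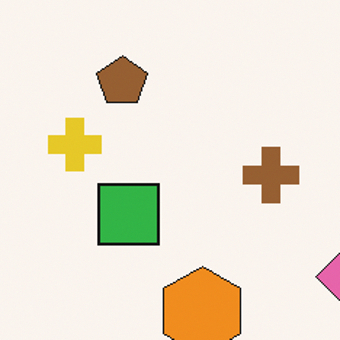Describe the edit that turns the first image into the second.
The transformation is: cropped slightly and scaled back up.

The visible shapes are larger and the field of view is narrower; shapes near the original edges may be partly or wholly outside the frame — a crop-and-rescale.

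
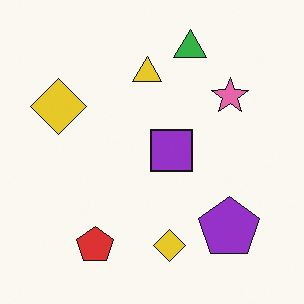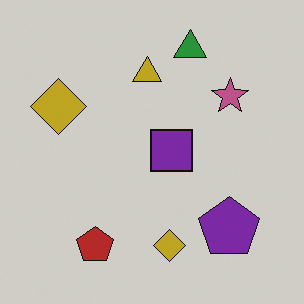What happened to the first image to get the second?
The second image is the first slightly darkened.

Every pixel — background and shapes alike — is uniformly darkened.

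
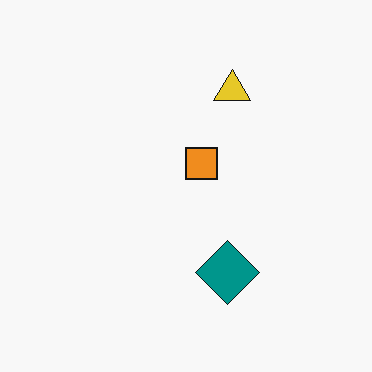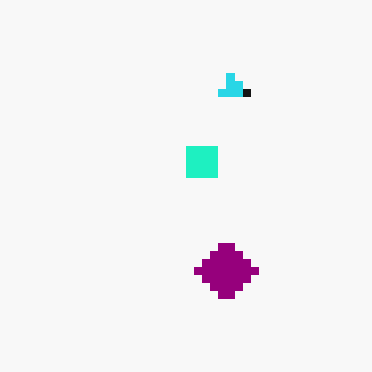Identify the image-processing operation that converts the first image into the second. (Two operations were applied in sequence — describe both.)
Hue-shifted noticeably, then pixelated into visible square blocks.

Every shape's color has rotated by the same amount around the hue wheel — a uniform hue shift. Shapes are reduced to large square blocks; fine edges and outlines are lost — a downscale-then-upscale (mosaic) effect.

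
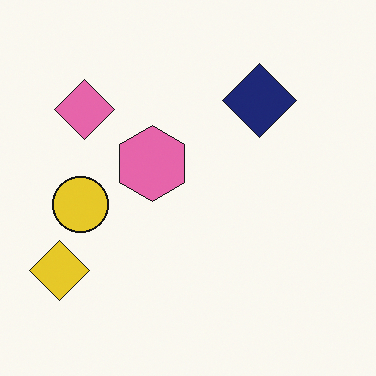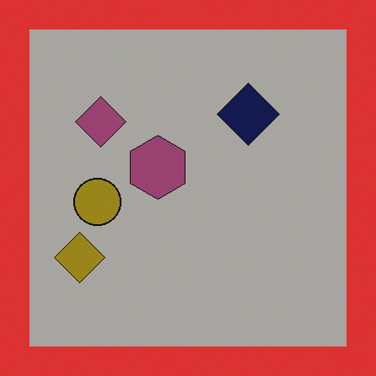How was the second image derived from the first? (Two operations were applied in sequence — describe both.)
The transformation is: noticeably darkened, then framed with a red border.

Every pixel — background and shapes alike — is uniformly darkened. A solid red frame runs around the edge of the second image, with the content slightly shrunk inside it.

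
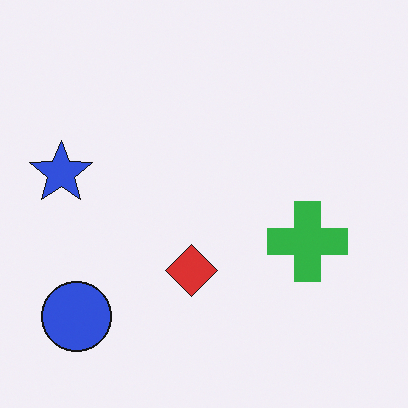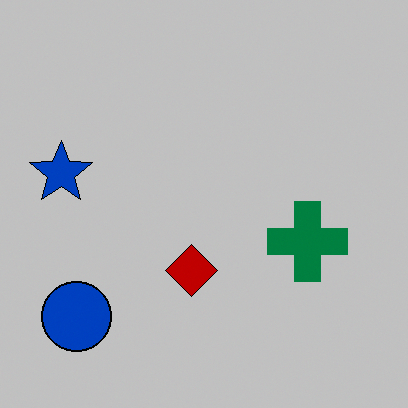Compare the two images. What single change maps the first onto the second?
This is the original image heavily posterized to just a handful of flat colors.

Each flat color has snapped to a coarser quantized level — most visibly, the near-white background has dropped to a flat grey.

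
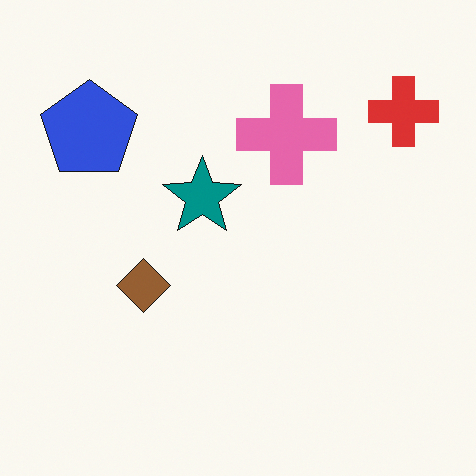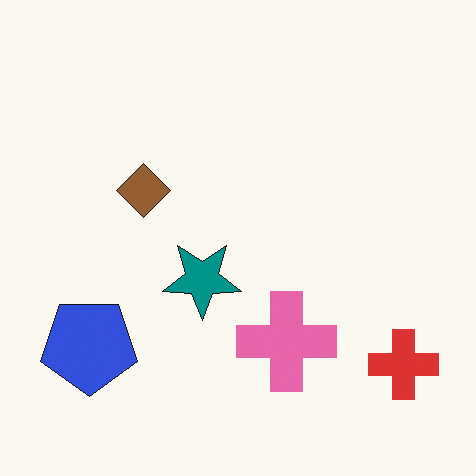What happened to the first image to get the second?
Flipped vertically (top ↔ bottom).

The red cross is in the top-right of the first image and the bottom-right of the second — shapes on opposite sides of the horizontal midline have swapped in a mirror flip.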